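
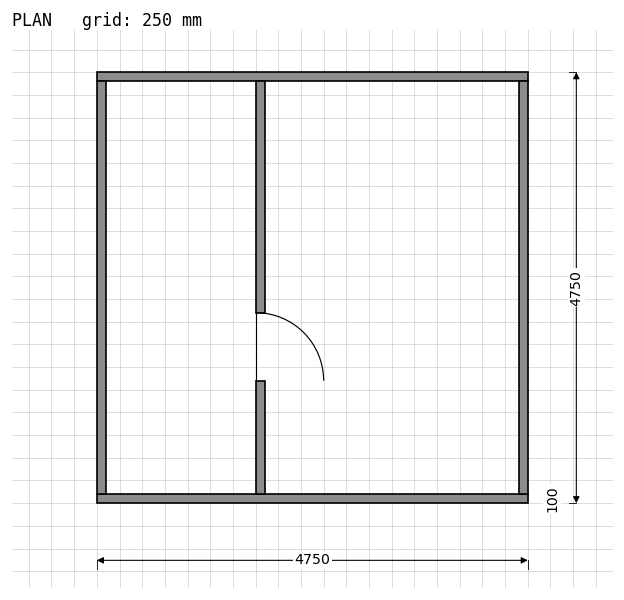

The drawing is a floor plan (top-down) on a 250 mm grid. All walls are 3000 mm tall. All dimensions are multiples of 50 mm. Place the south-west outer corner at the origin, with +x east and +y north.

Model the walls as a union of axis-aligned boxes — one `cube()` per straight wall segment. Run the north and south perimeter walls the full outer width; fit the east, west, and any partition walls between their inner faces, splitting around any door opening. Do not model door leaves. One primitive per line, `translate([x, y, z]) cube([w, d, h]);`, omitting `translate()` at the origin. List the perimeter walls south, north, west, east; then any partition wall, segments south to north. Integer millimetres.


cube([4750, 100, 3000]);
translate([0, 4650, 0]) cube([4750, 100, 3000]);
translate([0, 100, 0]) cube([100, 4550, 3000]);
translate([4650, 100, 0]) cube([100, 4550, 3000]);
translate([1750, 100, 0]) cube([100, 1250, 3000]);
translate([1750, 2100, 0]) cube([100, 2550, 3000]);


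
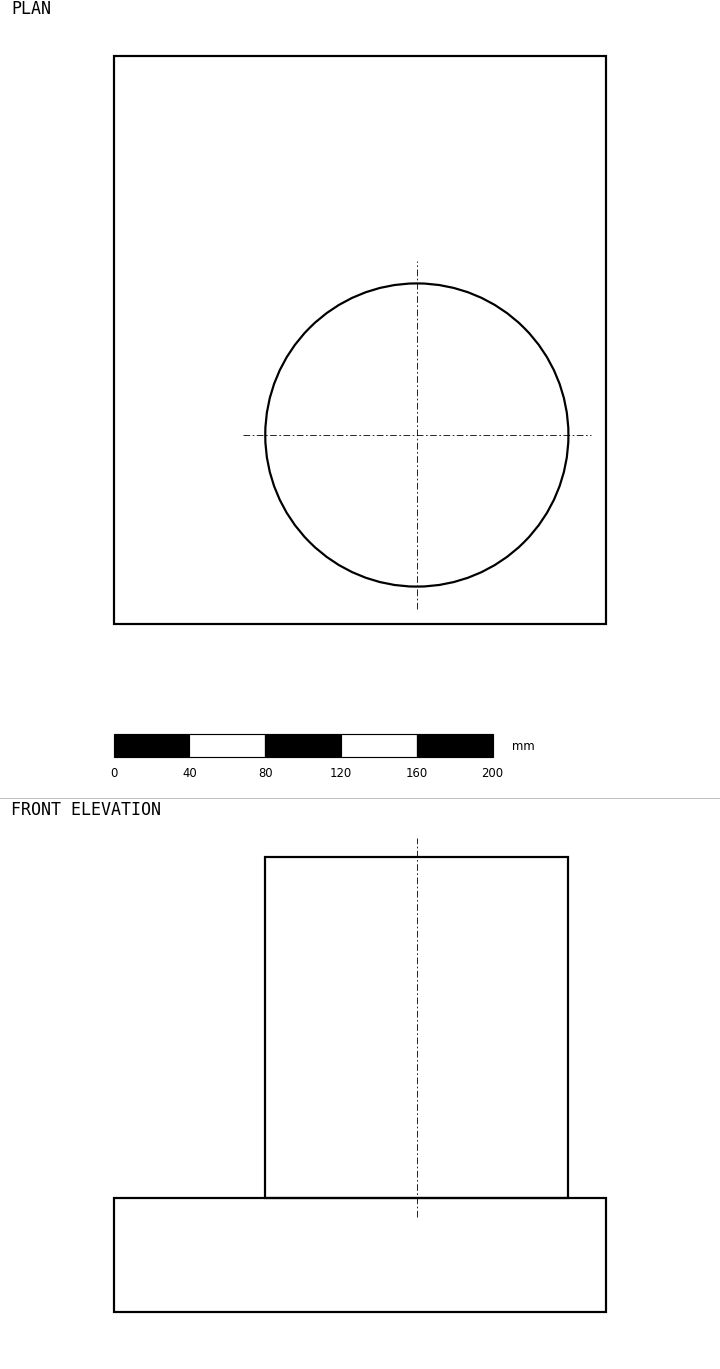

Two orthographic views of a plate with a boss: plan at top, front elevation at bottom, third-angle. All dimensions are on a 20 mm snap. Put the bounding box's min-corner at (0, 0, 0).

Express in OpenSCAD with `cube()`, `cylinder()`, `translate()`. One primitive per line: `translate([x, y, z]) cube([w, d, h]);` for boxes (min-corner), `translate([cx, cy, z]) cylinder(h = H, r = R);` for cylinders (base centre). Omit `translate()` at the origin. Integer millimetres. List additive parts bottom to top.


cube([260, 300, 60]);
translate([160, 100, 60]) cylinder(h = 180, r = 80);


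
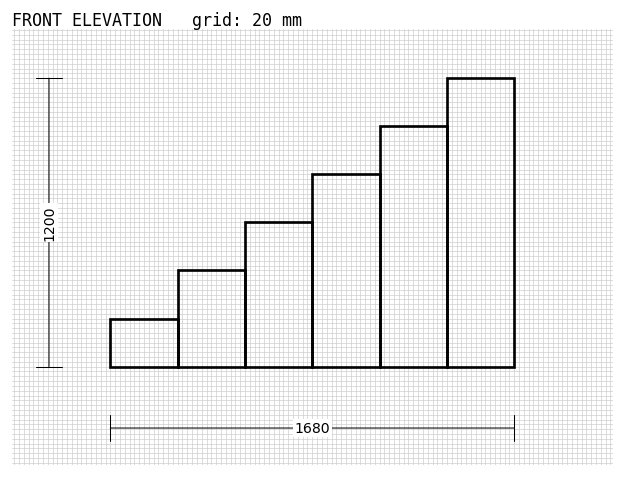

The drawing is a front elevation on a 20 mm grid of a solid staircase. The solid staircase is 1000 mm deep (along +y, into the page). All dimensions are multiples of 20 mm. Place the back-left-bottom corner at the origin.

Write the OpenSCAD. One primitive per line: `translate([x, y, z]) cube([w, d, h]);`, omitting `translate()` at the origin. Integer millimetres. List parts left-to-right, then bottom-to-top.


cube([280, 1000, 200]);
translate([280, 0, 0]) cube([280, 1000, 400]);
translate([560, 0, 0]) cube([280, 1000, 600]);
translate([840, 0, 0]) cube([280, 1000, 800]);
translate([1120, 0, 0]) cube([280, 1000, 1000]);
translate([1400, 0, 0]) cube([280, 1000, 1200]);


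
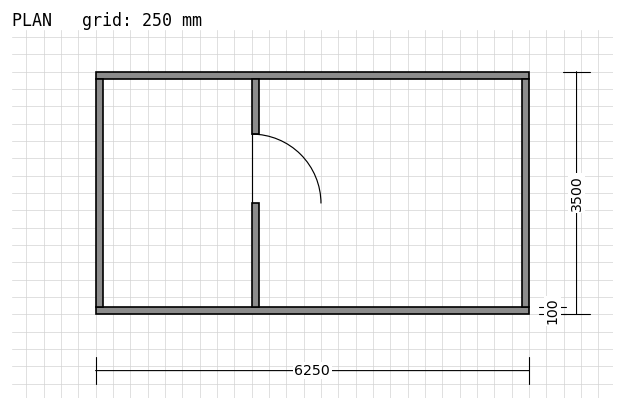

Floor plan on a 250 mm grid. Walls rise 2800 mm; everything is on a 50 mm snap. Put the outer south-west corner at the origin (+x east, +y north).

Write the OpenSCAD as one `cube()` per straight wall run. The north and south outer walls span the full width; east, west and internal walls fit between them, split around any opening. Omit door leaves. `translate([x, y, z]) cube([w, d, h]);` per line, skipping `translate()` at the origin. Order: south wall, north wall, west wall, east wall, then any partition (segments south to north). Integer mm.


cube([6250, 100, 2800]);
translate([0, 3400, 0]) cube([6250, 100, 2800]);
translate([0, 100, 0]) cube([100, 3300, 2800]);
translate([6150, 100, 0]) cube([100, 3300, 2800]);
translate([2250, 100, 0]) cube([100, 1500, 2800]);
translate([2250, 2600, 0]) cube([100, 800, 2800]);


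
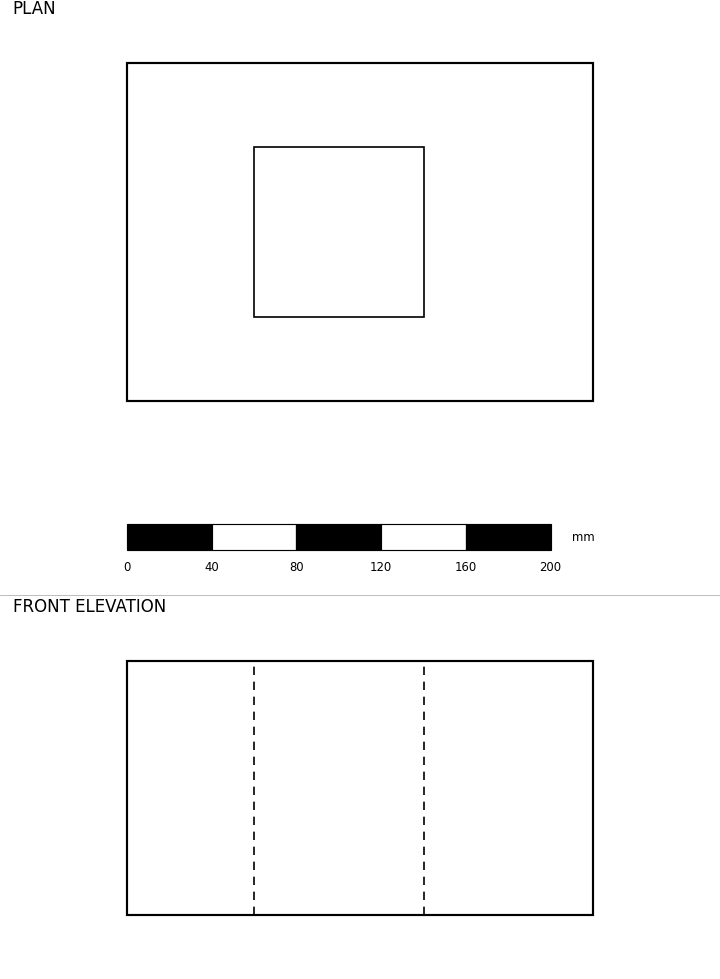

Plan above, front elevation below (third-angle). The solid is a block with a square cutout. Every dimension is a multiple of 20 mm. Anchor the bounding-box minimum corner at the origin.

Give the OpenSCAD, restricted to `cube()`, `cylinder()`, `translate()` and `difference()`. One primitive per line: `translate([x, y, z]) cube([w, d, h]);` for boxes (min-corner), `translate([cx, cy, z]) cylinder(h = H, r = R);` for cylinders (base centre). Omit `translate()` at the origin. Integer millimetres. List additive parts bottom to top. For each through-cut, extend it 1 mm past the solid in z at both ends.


difference() {
  cube([220, 160, 120]);
  translate([60, 40, -1]) cube([80, 80, 122]);
}


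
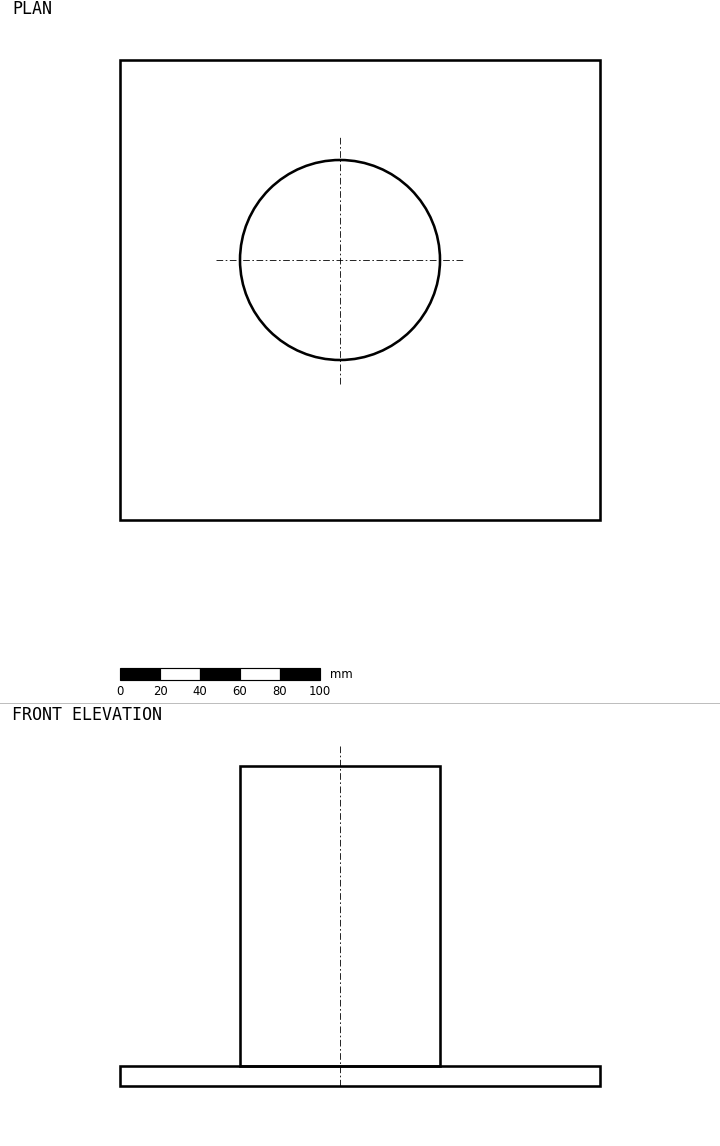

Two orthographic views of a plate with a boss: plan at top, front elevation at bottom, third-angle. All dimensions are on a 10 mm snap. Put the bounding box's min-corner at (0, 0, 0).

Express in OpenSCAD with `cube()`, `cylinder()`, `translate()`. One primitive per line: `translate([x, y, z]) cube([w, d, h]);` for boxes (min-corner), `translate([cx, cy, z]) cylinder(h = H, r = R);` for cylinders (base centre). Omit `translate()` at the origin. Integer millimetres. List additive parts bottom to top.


cube([240, 230, 10]);
translate([110, 130, 10]) cylinder(h = 150, r = 50);


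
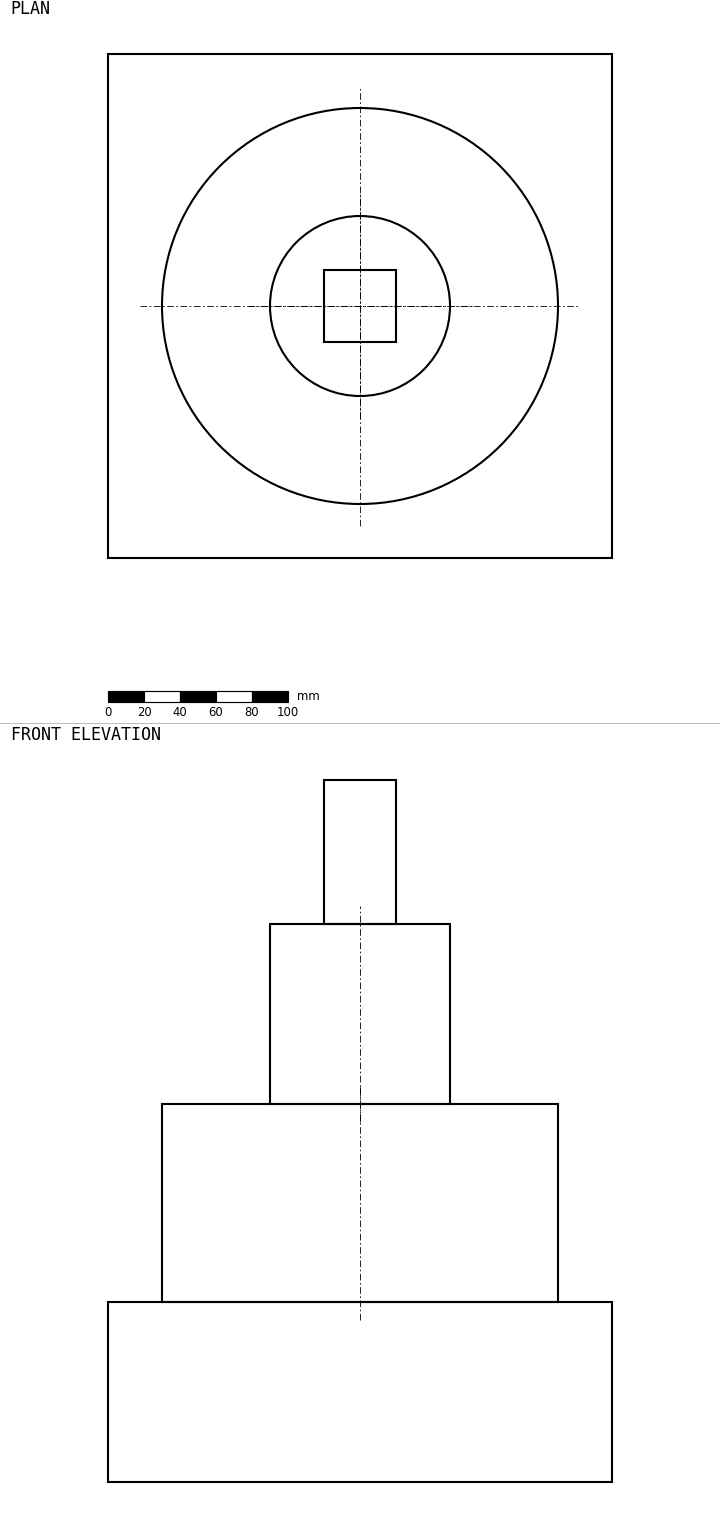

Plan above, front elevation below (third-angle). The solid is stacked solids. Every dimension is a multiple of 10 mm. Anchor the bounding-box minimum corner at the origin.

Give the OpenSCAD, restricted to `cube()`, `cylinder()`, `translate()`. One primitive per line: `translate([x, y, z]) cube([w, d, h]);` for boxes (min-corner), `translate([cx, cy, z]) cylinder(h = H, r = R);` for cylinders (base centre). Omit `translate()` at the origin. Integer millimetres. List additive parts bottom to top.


cube([280, 280, 100]);
translate([140, 140, 100]) cylinder(h = 110, r = 110);
translate([140, 140, 210]) cylinder(h = 100, r = 50);
translate([120, 120, 310]) cube([40, 40, 80]);


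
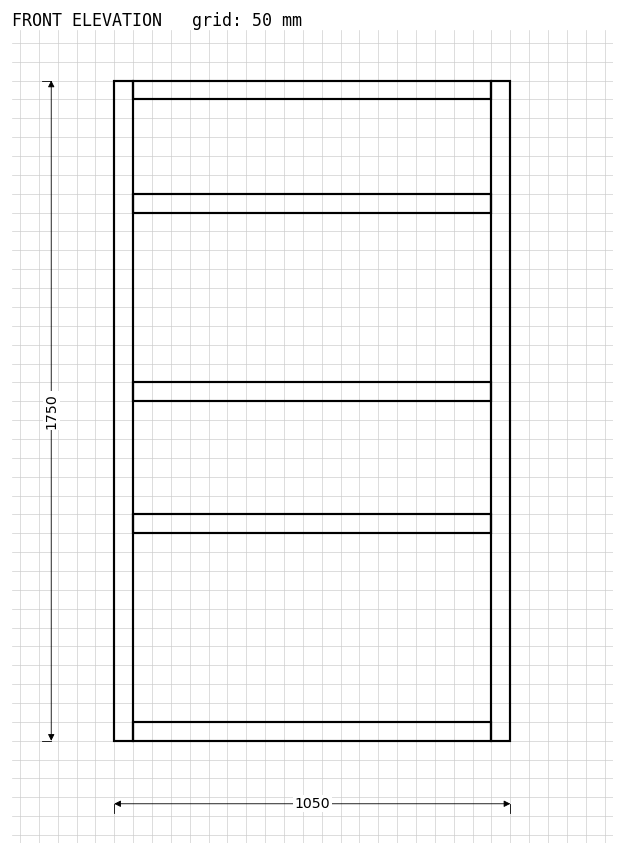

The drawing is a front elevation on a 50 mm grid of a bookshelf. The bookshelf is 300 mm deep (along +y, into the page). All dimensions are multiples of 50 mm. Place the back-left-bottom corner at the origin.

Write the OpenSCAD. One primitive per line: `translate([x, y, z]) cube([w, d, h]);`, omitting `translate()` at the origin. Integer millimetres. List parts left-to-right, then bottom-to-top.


cube([50, 300, 1750]);
translate([50, 0, 0]) cube([950, 300, 50]);
translate([50, 0, 550]) cube([950, 300, 50]);
translate([50, 0, 900]) cube([950, 300, 50]);
translate([50, 0, 1400]) cube([950, 300, 50]);
translate([50, 0, 1700]) cube([950, 300, 50]);
translate([1000, 0, 0]) cube([50, 300, 1750]);


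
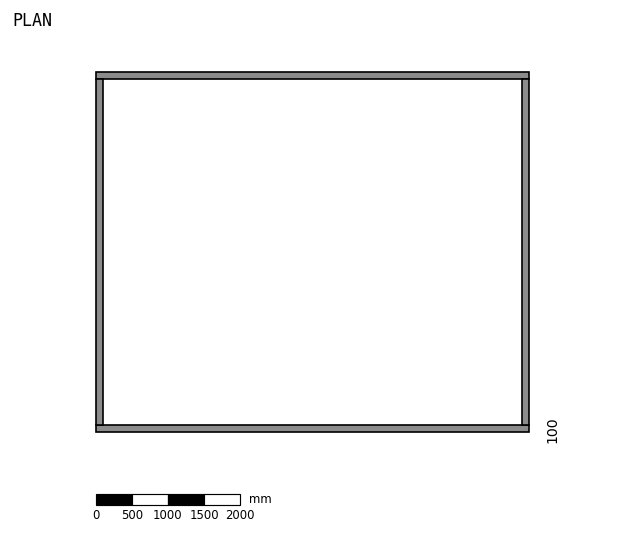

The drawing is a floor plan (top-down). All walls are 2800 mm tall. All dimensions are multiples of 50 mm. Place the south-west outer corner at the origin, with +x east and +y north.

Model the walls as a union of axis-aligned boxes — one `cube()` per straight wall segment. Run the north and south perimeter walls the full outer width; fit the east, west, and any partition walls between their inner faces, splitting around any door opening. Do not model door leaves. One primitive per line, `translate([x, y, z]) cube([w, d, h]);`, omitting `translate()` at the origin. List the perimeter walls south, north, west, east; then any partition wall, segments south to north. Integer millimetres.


cube([6000, 100, 2800]);
translate([0, 4900, 0]) cube([6000, 100, 2800]);
translate([0, 100, 0]) cube([100, 4800, 2800]);
translate([5900, 100, 0]) cube([100, 4800, 2800]);


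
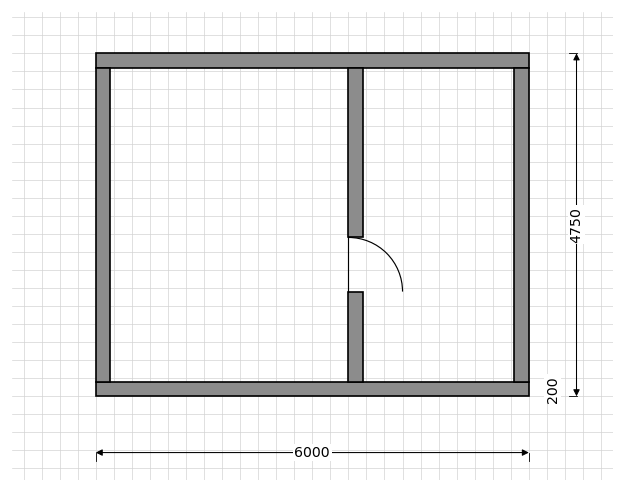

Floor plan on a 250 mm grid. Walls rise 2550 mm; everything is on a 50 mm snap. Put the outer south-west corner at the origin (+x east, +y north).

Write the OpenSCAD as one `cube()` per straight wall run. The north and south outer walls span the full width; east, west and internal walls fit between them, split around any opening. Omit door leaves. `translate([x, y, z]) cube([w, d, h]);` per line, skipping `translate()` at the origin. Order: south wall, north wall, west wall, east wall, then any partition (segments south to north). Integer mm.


cube([6000, 200, 2550]);
translate([0, 4550, 0]) cube([6000, 200, 2550]);
translate([0, 200, 0]) cube([200, 4350, 2550]);
translate([5800, 200, 0]) cube([200, 4350, 2550]);
translate([3500, 200, 0]) cube([200, 1250, 2550]);
translate([3500, 2200, 0]) cube([200, 2350, 2550]);


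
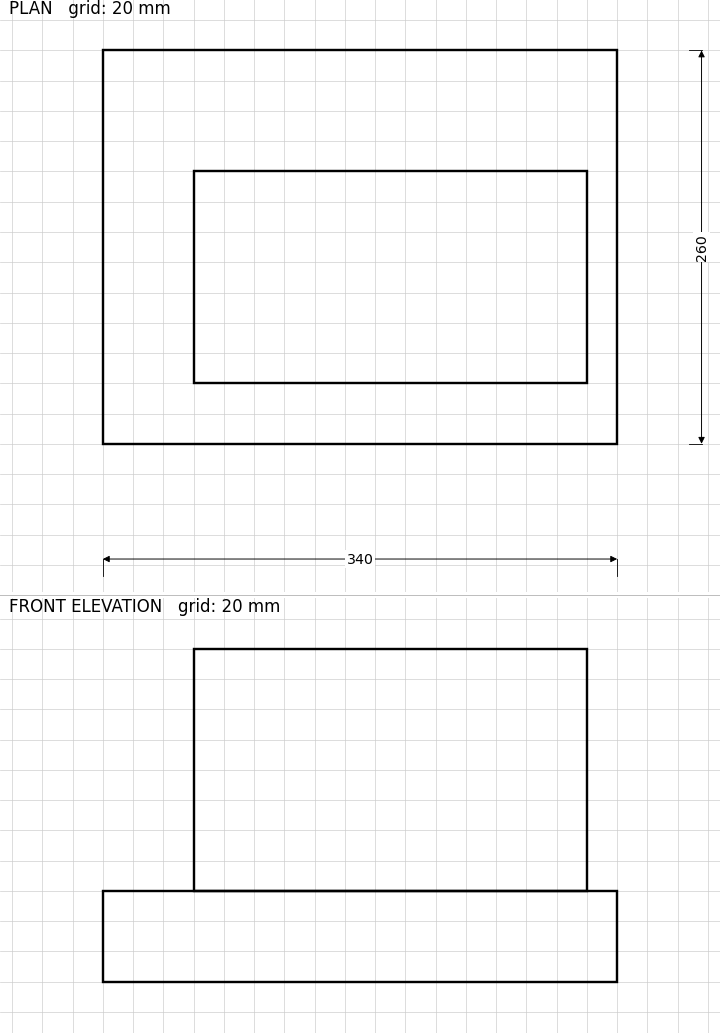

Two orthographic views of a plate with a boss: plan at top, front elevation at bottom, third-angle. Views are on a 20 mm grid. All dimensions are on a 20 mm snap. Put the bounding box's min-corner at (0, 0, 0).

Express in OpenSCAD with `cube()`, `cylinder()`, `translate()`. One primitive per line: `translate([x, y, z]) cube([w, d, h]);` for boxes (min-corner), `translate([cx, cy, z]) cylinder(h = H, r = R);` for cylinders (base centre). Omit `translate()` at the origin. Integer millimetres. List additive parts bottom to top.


cube([340, 260, 60]);
translate([60, 40, 60]) cube([260, 140, 160]);


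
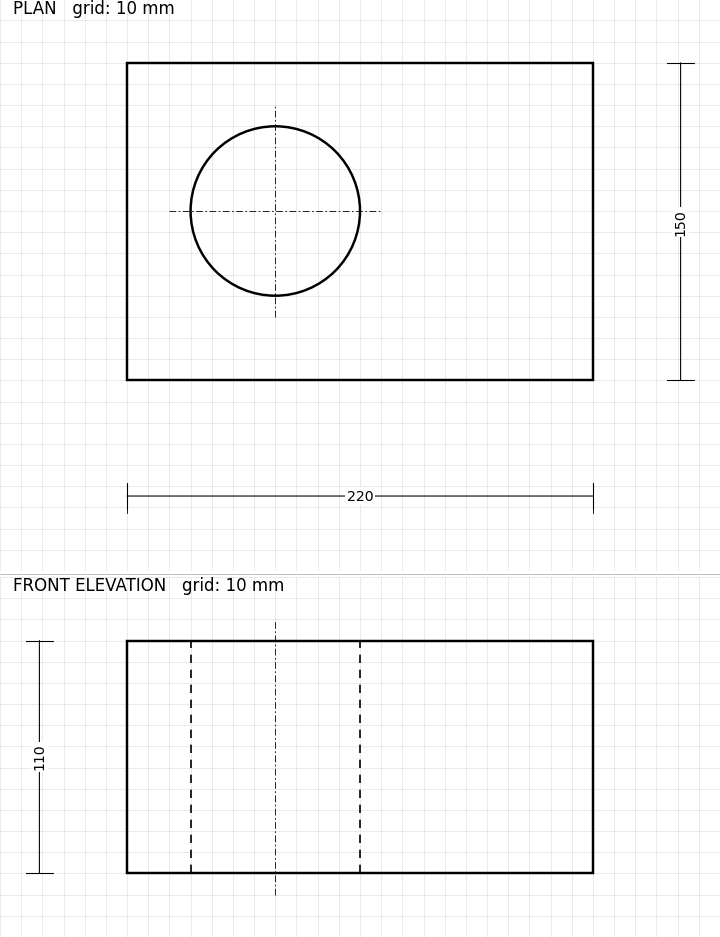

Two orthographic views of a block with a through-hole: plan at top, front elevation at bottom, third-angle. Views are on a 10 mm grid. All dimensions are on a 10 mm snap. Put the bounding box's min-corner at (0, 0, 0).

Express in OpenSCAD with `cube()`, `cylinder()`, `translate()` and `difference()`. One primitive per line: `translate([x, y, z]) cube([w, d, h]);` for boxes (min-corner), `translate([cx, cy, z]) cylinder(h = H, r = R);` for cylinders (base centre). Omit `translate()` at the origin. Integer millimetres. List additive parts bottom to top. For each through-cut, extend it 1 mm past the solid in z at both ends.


difference() {
  cube([220, 150, 110]);
  translate([70, 80, -1]) cylinder(h = 112, r = 40);
}


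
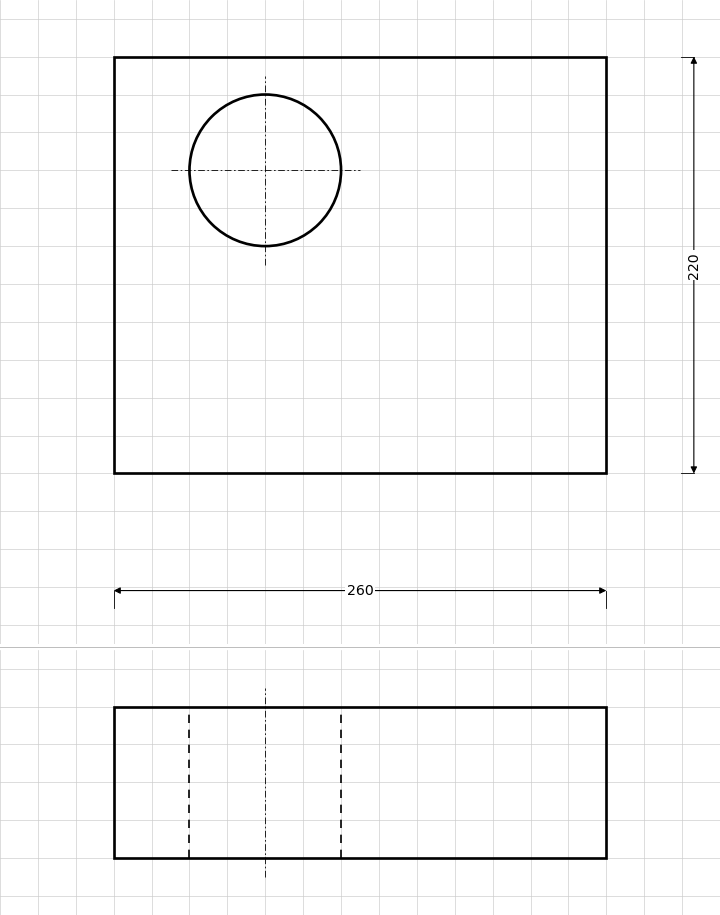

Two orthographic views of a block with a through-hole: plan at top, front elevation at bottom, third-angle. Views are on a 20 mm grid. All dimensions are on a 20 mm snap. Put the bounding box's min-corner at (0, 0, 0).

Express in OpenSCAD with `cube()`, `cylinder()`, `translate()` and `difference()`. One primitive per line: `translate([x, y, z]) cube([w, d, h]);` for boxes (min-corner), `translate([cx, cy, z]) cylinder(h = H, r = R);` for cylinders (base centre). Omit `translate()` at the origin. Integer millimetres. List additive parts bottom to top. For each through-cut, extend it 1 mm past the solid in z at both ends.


difference() {
  cube([260, 220, 80]);
  translate([80, 160, -1]) cylinder(h = 82, r = 40);
}


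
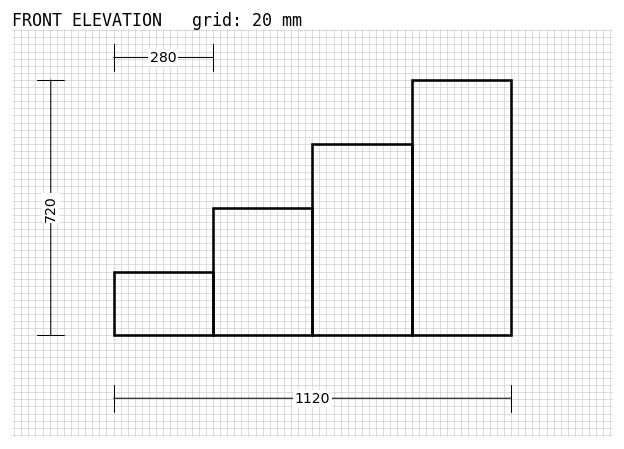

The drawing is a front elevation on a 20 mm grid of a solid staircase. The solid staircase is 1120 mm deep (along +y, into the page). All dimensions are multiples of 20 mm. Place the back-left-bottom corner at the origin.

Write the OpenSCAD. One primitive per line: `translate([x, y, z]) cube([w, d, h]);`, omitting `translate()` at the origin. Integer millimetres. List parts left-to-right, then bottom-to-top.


cube([280, 1120, 180]);
translate([280, 0, 0]) cube([280, 1120, 360]);
translate([560, 0, 0]) cube([280, 1120, 540]);
translate([840, 0, 0]) cube([280, 1120, 720]);


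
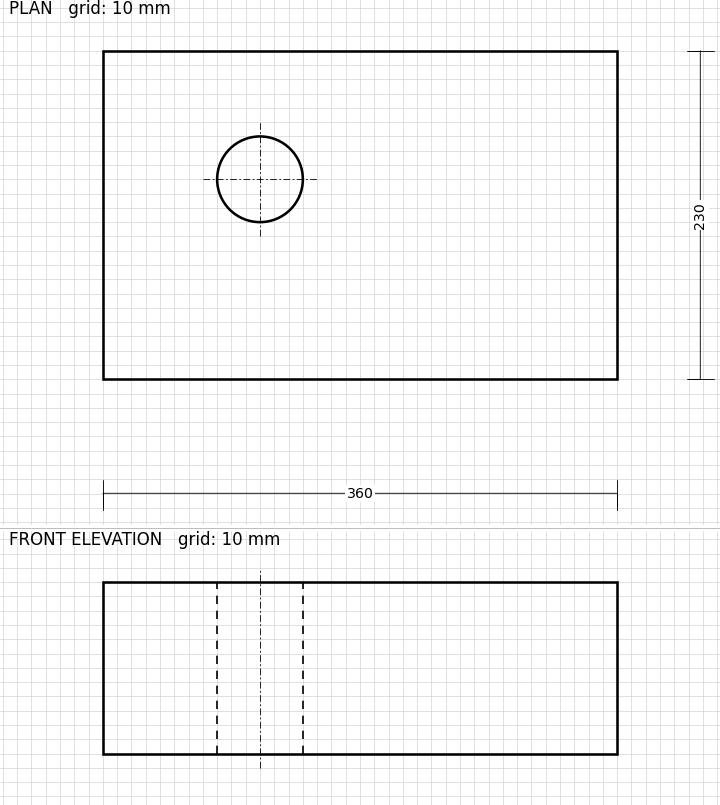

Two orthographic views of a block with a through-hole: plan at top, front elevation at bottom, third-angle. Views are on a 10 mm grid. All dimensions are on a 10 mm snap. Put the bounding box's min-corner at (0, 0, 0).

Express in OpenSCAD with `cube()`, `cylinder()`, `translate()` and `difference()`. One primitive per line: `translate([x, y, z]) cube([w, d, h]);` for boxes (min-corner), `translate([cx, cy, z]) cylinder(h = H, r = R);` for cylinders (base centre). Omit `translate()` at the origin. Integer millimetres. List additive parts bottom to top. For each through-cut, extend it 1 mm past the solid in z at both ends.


difference() {
  cube([360, 230, 120]);
  translate([110, 140, -1]) cylinder(h = 122, r = 30);
}


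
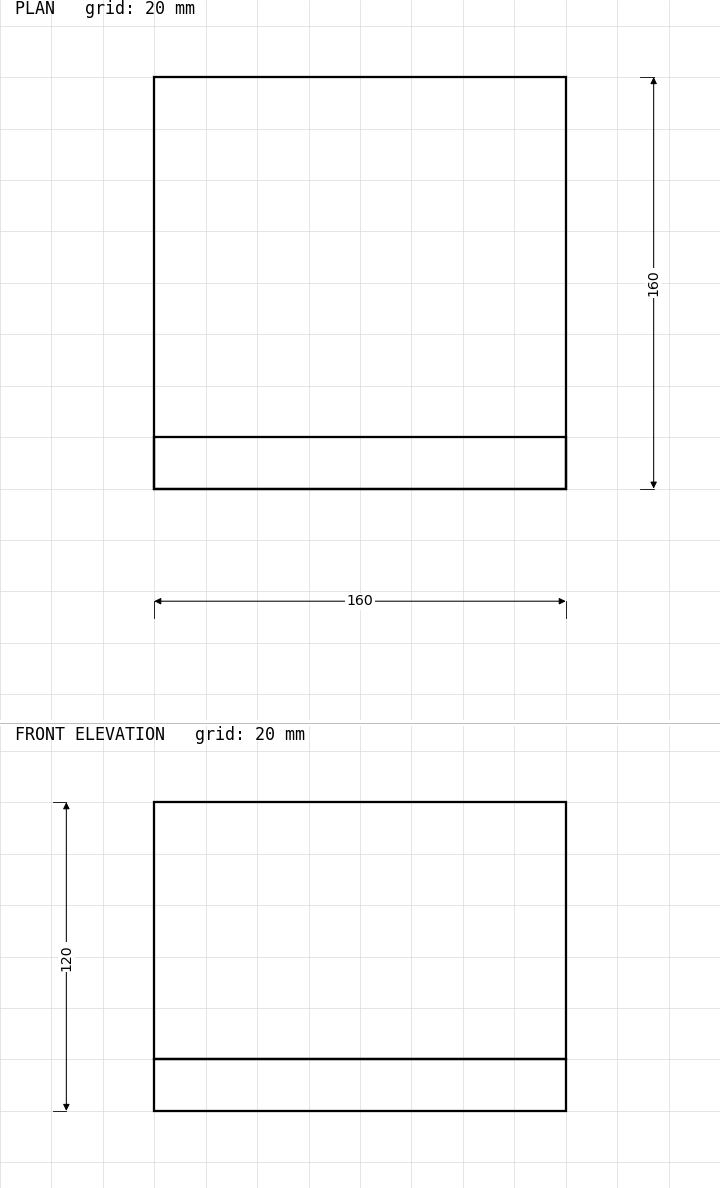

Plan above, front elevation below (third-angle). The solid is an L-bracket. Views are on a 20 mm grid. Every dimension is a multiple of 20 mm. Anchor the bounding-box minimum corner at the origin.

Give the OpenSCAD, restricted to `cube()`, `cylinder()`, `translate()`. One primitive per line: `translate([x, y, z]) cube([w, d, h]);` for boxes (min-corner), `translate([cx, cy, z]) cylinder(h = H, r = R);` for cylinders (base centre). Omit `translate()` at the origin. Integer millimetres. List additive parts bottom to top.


cube([160, 160, 20]);
translate([0, 0, 20]) cube([160, 20, 100]);


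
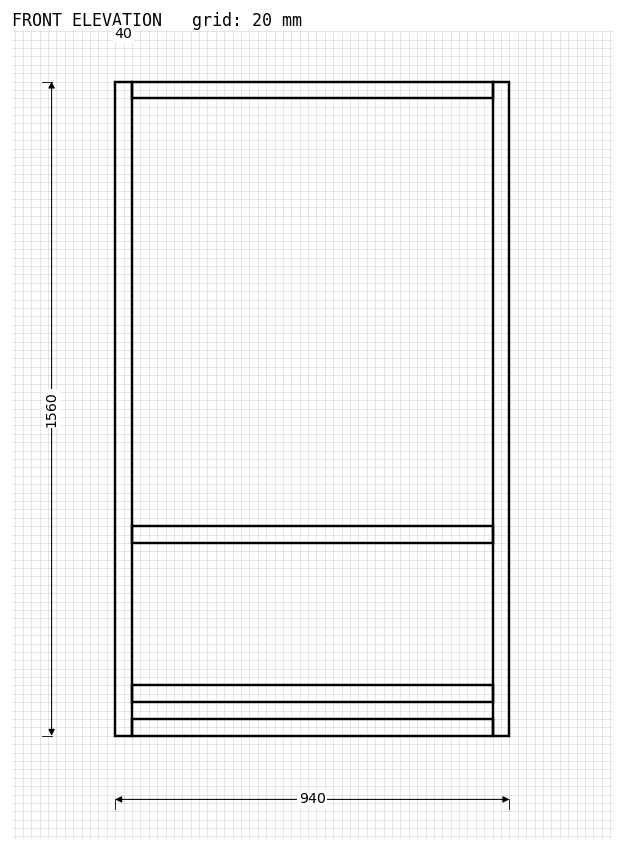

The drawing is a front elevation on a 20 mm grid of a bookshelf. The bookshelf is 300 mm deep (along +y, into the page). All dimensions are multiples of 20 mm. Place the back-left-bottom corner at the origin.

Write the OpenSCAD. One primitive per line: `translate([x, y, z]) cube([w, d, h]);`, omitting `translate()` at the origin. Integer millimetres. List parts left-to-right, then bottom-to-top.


cube([40, 300, 1560]);
translate([40, 0, 0]) cube([860, 300, 40]);
translate([40, 0, 80]) cube([860, 300, 40]);
translate([40, 0, 460]) cube([860, 300, 40]);
translate([40, 0, 1520]) cube([860, 300, 40]);
translate([900, 0, 0]) cube([40, 300, 1560]);


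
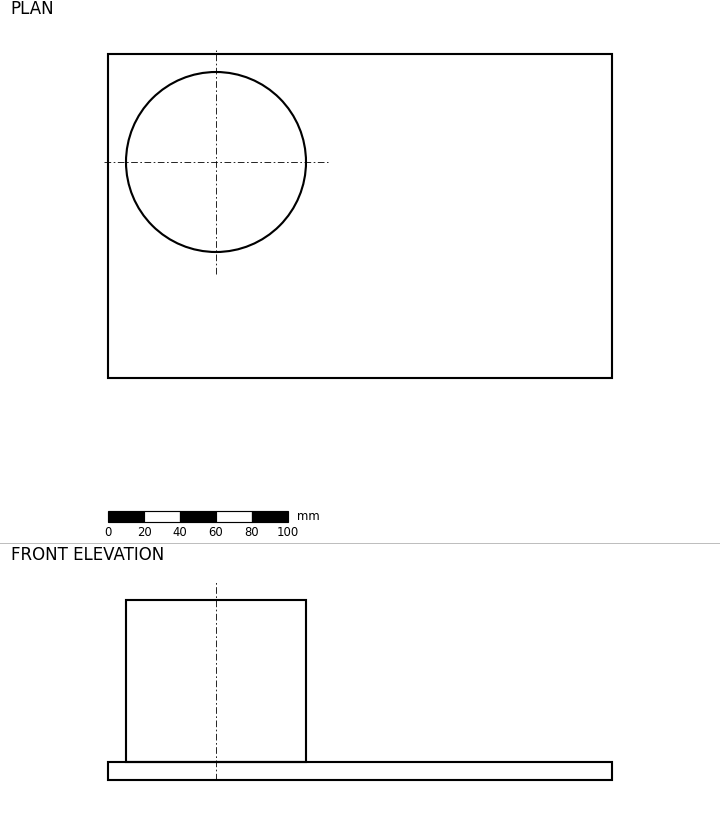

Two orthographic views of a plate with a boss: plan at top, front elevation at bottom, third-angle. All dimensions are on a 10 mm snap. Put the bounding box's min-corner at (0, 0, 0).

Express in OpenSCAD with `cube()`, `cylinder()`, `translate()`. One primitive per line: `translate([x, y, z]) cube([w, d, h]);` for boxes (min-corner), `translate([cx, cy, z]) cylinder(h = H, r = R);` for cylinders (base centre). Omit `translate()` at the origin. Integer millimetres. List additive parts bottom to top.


cube([280, 180, 10]);
translate([60, 120, 10]) cylinder(h = 90, r = 50);


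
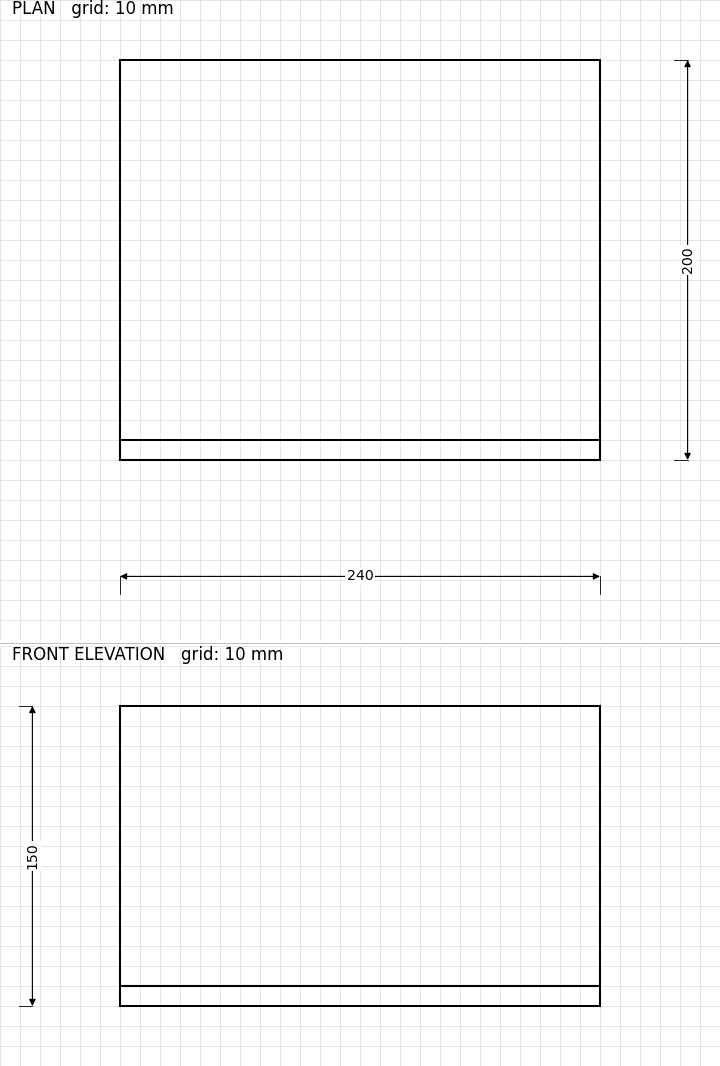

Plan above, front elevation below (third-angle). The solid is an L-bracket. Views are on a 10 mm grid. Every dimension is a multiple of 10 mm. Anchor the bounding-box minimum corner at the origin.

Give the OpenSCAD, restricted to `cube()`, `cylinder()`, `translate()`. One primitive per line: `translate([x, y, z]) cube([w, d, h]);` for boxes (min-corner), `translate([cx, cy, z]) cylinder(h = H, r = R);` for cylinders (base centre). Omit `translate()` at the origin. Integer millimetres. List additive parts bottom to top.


cube([240, 200, 10]);
translate([0, 0, 10]) cube([240, 10, 140]);


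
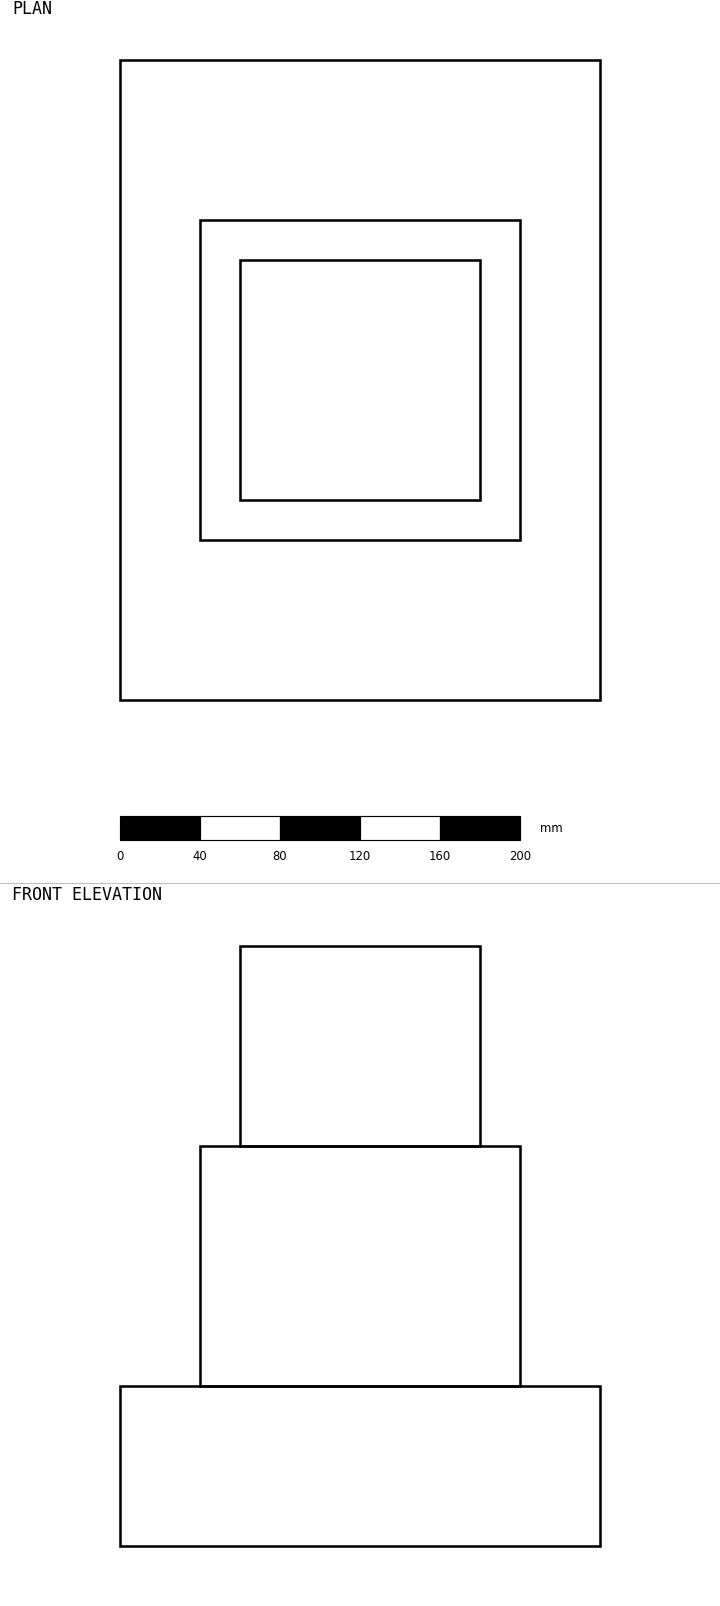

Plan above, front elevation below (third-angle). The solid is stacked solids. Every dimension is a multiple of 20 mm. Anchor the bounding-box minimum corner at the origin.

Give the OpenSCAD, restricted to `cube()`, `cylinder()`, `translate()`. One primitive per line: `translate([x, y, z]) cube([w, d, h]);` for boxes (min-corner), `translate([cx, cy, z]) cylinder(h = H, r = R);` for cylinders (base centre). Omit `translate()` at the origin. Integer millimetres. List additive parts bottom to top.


cube([240, 320, 80]);
translate([40, 80, 80]) cube([160, 160, 120]);
translate([60, 100, 200]) cube([120, 120, 100]);


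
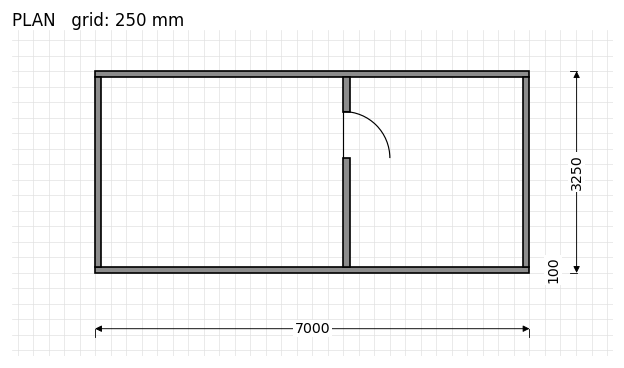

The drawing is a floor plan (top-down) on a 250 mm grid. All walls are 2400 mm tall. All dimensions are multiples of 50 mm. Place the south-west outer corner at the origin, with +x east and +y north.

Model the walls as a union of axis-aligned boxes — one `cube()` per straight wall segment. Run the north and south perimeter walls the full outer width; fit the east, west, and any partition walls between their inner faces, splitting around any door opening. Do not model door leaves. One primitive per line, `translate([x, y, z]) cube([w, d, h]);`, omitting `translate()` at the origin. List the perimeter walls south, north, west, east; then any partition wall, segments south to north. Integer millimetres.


cube([7000, 100, 2400]);
translate([0, 3150, 0]) cube([7000, 100, 2400]);
translate([0, 100, 0]) cube([100, 3050, 2400]);
translate([6900, 100, 0]) cube([100, 3050, 2400]);
translate([4000, 100, 0]) cube([100, 1750, 2400]);
translate([4000, 2600, 0]) cube([100, 550, 2400]);


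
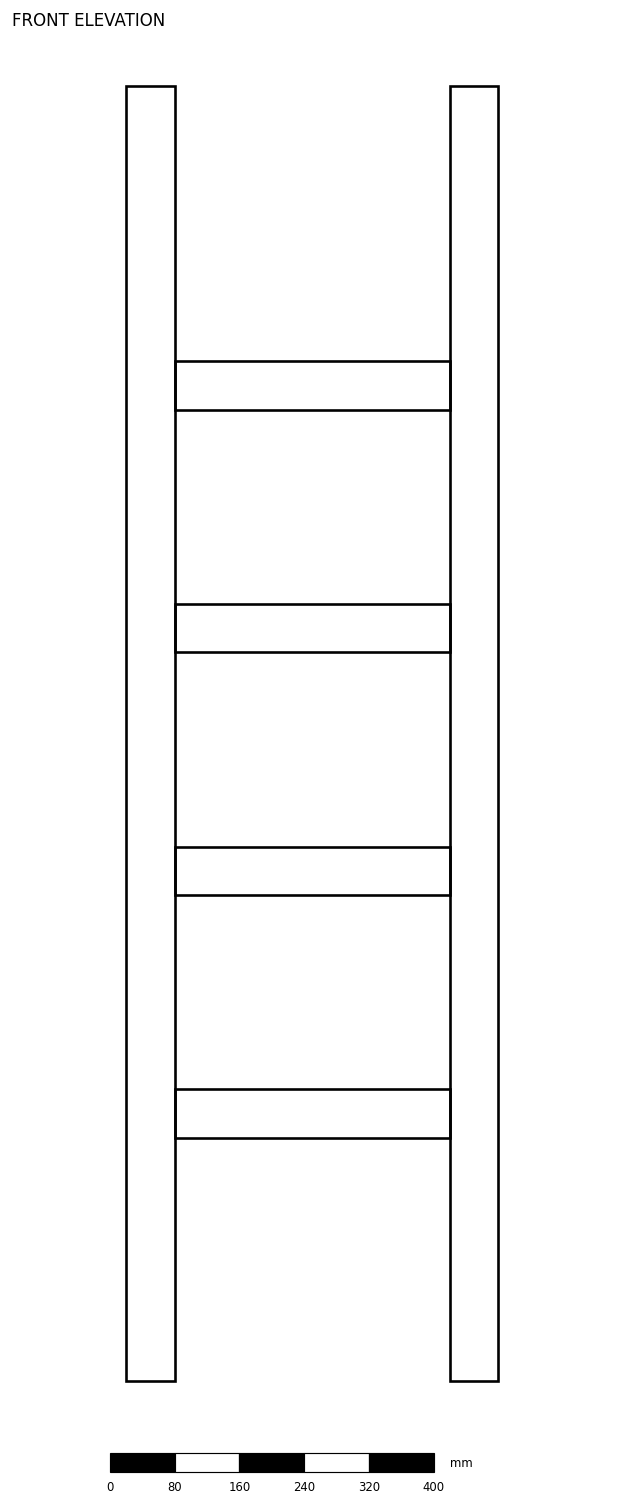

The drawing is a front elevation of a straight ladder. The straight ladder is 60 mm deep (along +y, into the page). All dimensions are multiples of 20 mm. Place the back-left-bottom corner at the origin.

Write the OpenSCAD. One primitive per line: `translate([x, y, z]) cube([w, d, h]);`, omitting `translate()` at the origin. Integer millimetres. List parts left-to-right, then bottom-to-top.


cube([60, 60, 1600]);
translate([60, 0, 300]) cube([340, 60, 60]);
translate([60, 0, 600]) cube([340, 60, 60]);
translate([60, 0, 900]) cube([340, 60, 60]);
translate([60, 0, 1200]) cube([340, 60, 60]);
translate([400, 0, 0]) cube([60, 60, 1600]);


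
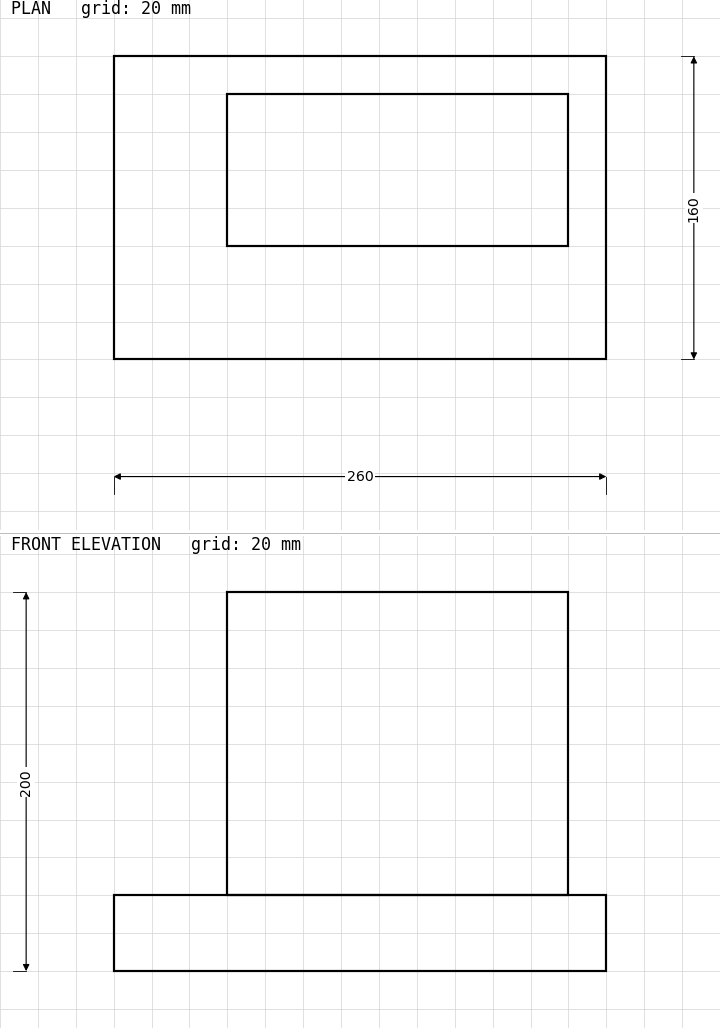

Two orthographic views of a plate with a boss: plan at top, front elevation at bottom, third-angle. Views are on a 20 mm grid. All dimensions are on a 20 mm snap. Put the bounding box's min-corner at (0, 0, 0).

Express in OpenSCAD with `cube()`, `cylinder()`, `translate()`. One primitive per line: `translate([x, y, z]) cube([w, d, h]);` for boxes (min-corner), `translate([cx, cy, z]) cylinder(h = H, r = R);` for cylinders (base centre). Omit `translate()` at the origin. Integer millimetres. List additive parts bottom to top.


cube([260, 160, 40]);
translate([60, 60, 40]) cube([180, 80, 160]);


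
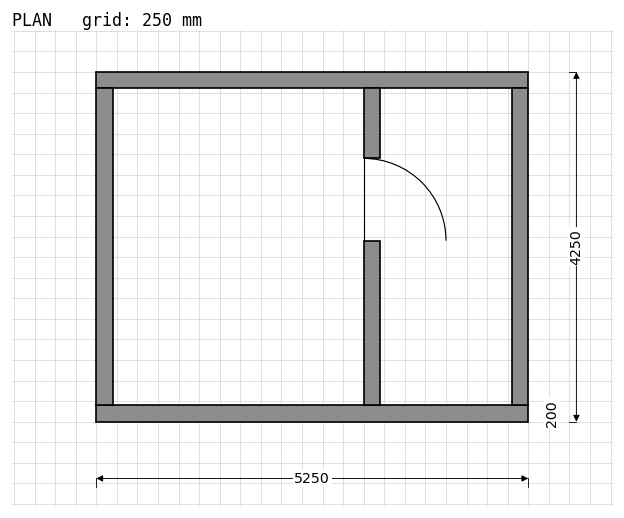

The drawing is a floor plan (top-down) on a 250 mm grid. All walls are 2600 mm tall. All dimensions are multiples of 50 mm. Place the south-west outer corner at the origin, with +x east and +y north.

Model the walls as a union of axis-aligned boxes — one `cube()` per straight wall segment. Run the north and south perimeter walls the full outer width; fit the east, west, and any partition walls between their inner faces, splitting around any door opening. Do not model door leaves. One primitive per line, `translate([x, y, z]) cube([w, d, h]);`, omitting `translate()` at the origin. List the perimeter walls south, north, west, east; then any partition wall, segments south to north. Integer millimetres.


cube([5250, 200, 2600]);
translate([0, 4050, 0]) cube([5250, 200, 2600]);
translate([0, 200, 0]) cube([200, 3850, 2600]);
translate([5050, 200, 0]) cube([200, 3850, 2600]);
translate([3250, 200, 0]) cube([200, 2000, 2600]);
translate([3250, 3200, 0]) cube([200, 850, 2600]);


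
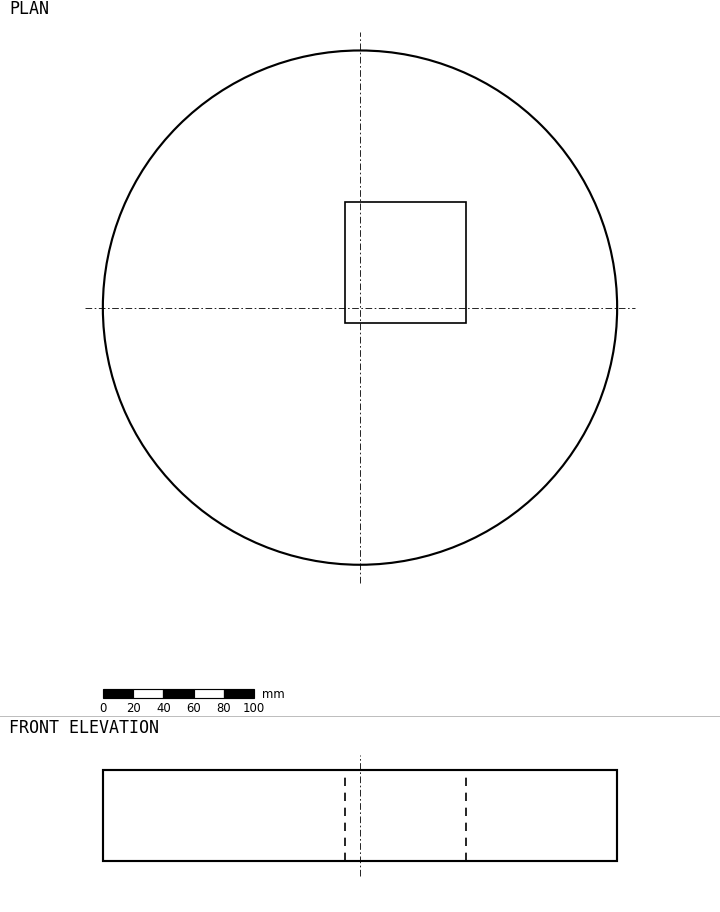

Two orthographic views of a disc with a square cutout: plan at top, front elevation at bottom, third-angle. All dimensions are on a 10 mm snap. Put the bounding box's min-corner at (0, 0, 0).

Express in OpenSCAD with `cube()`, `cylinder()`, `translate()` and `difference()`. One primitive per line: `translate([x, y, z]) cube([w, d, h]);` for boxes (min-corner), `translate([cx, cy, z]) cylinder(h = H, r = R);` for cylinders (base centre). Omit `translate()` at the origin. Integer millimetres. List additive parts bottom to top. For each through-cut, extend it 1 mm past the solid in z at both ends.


difference() {
  translate([170, 170, 0]) cylinder(h = 60, r = 170);
  translate([160, 160, -1]) cube([80, 80, 62]);
}


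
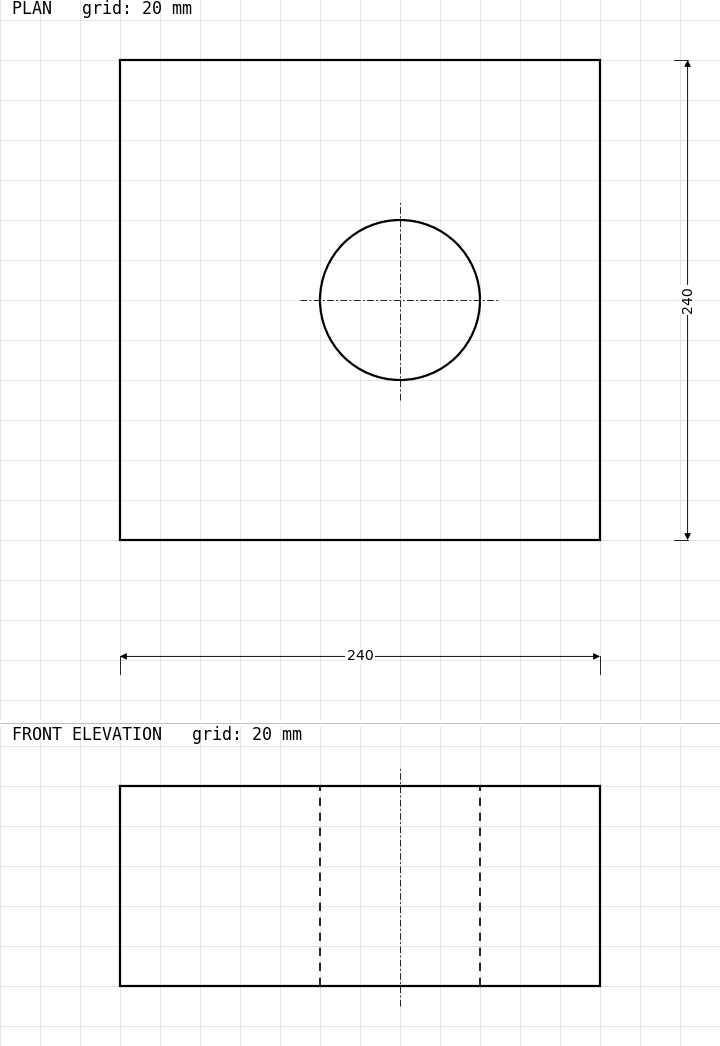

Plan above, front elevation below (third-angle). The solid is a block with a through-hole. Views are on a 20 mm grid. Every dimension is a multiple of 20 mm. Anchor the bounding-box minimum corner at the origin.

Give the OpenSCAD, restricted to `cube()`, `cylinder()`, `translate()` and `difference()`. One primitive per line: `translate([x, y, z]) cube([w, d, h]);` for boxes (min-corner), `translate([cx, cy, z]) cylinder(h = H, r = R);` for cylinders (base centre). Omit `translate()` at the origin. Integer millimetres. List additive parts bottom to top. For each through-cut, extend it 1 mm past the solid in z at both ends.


difference() {
  cube([240, 240, 100]);
  translate([140, 120, -1]) cylinder(h = 102, r = 40);
}


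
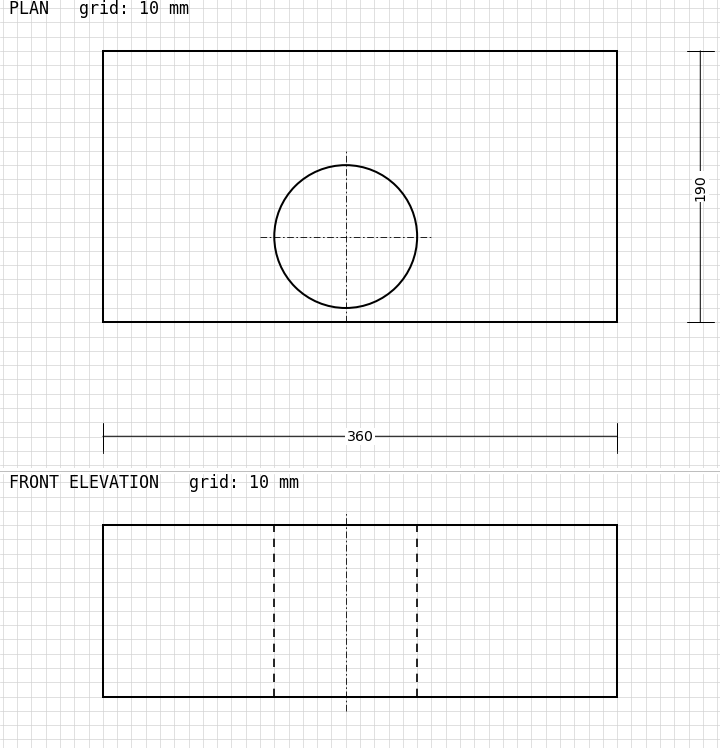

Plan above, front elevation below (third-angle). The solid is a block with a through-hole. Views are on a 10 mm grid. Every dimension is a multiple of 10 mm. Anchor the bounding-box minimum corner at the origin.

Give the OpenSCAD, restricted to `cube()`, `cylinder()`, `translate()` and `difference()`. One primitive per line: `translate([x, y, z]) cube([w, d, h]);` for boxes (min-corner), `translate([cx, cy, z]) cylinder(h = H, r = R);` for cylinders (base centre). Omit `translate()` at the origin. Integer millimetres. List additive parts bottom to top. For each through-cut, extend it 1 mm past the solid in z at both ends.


difference() {
  cube([360, 190, 120]);
  translate([170, 60, -1]) cylinder(h = 122, r = 50);
}


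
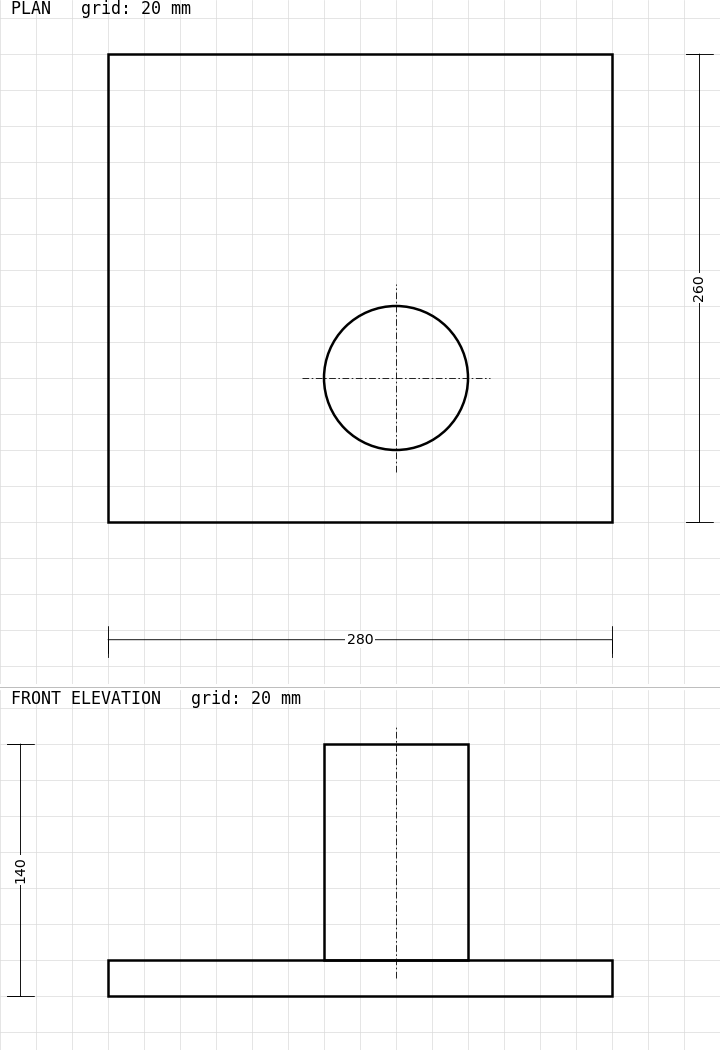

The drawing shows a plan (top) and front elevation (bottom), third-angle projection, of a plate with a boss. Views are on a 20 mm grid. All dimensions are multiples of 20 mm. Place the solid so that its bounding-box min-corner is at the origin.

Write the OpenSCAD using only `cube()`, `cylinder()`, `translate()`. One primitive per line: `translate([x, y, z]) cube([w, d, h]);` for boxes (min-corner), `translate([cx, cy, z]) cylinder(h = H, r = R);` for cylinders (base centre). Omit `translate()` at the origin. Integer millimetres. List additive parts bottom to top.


cube([280, 260, 20]);
translate([160, 80, 20]) cylinder(h = 120, r = 40);


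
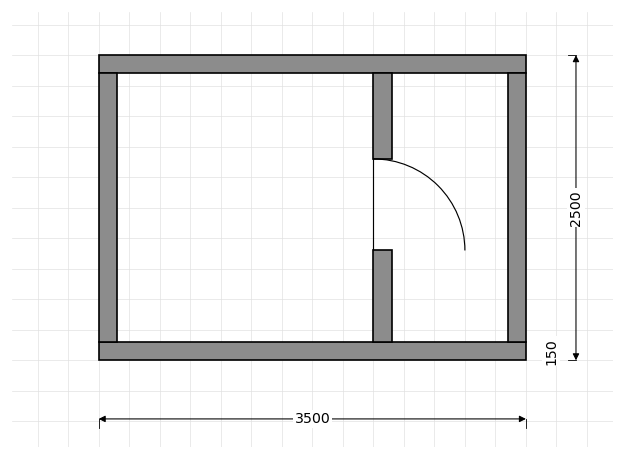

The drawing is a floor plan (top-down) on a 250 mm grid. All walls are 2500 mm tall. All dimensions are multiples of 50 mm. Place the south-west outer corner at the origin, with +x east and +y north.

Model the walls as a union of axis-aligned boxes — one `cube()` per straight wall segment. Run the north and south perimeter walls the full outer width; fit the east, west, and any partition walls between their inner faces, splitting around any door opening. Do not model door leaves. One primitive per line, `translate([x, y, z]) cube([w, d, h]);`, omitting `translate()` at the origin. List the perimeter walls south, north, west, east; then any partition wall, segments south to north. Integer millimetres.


cube([3500, 150, 2500]);
translate([0, 2350, 0]) cube([3500, 150, 2500]);
translate([0, 150, 0]) cube([150, 2200, 2500]);
translate([3350, 150, 0]) cube([150, 2200, 2500]);
translate([2250, 150, 0]) cube([150, 750, 2500]);
translate([2250, 1650, 0]) cube([150, 700, 2500]);


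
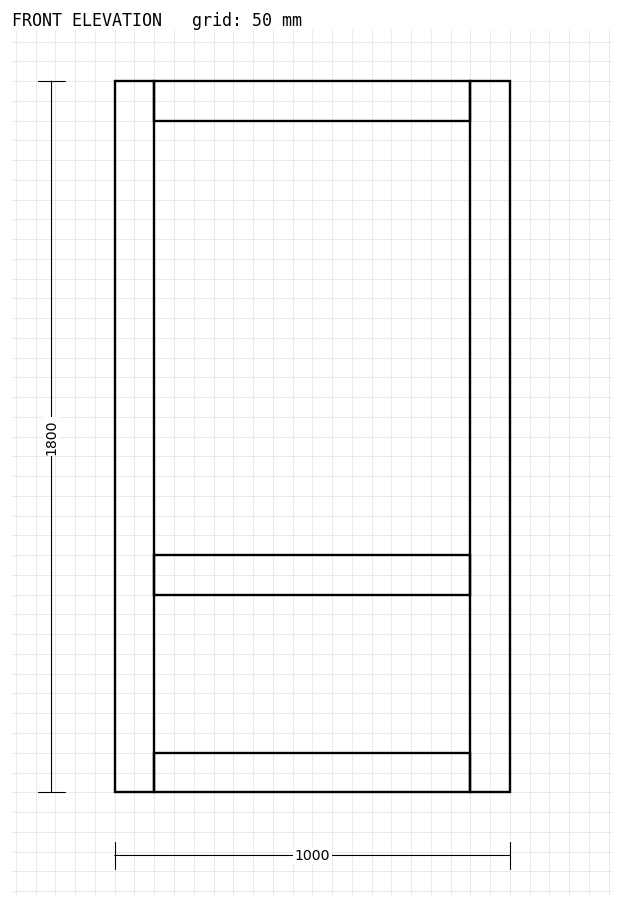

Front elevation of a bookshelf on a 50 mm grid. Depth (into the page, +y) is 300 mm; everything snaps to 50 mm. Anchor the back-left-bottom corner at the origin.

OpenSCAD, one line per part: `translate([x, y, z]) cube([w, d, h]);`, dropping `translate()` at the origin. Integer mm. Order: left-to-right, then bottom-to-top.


cube([100, 300, 1800]);
translate([100, 0, 0]) cube([800, 300, 100]);
translate([100, 0, 500]) cube([800, 300, 100]);
translate([100, 0, 1700]) cube([800, 300, 100]);
translate([900, 0, 0]) cube([100, 300, 1800]);


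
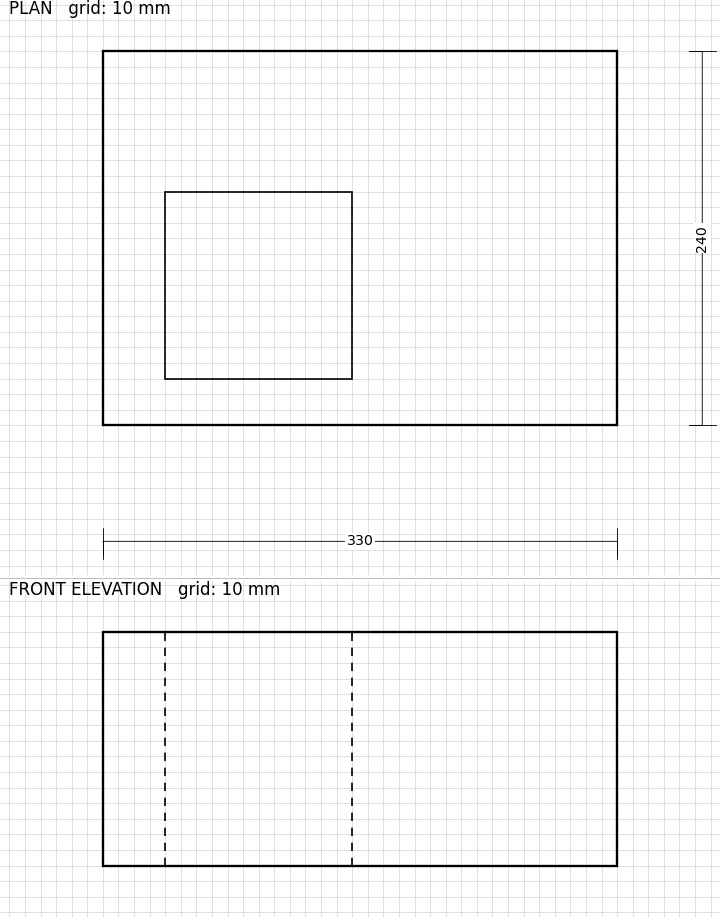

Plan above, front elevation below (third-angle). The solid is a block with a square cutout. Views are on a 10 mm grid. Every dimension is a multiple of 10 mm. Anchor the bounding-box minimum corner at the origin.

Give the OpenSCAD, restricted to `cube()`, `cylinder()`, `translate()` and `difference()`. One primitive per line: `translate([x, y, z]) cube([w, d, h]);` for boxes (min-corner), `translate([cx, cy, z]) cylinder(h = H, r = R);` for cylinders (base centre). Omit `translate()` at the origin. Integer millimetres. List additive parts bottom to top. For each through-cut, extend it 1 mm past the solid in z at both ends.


difference() {
  cube([330, 240, 150]);
  translate([40, 30, -1]) cube([120, 120, 152]);
}


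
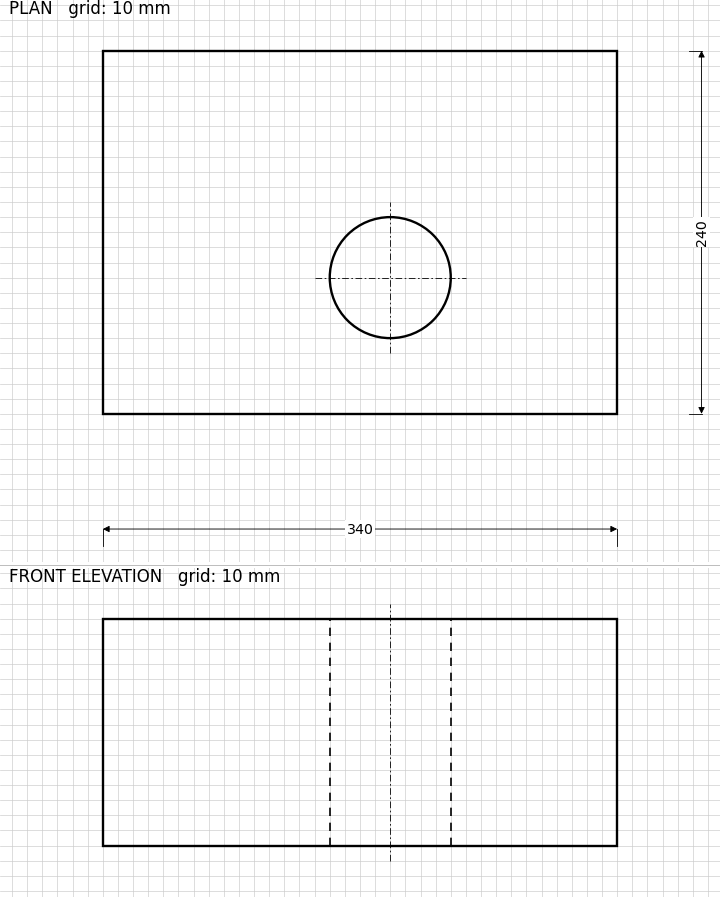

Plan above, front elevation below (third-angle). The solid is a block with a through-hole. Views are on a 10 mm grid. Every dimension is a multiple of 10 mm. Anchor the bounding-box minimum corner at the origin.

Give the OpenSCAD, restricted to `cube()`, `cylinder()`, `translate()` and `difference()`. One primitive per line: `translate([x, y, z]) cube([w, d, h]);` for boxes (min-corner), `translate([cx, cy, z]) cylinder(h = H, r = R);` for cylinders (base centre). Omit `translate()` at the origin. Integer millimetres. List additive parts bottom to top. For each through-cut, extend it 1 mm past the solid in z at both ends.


difference() {
  cube([340, 240, 150]);
  translate([190, 90, -1]) cylinder(h = 152, r = 40);
}


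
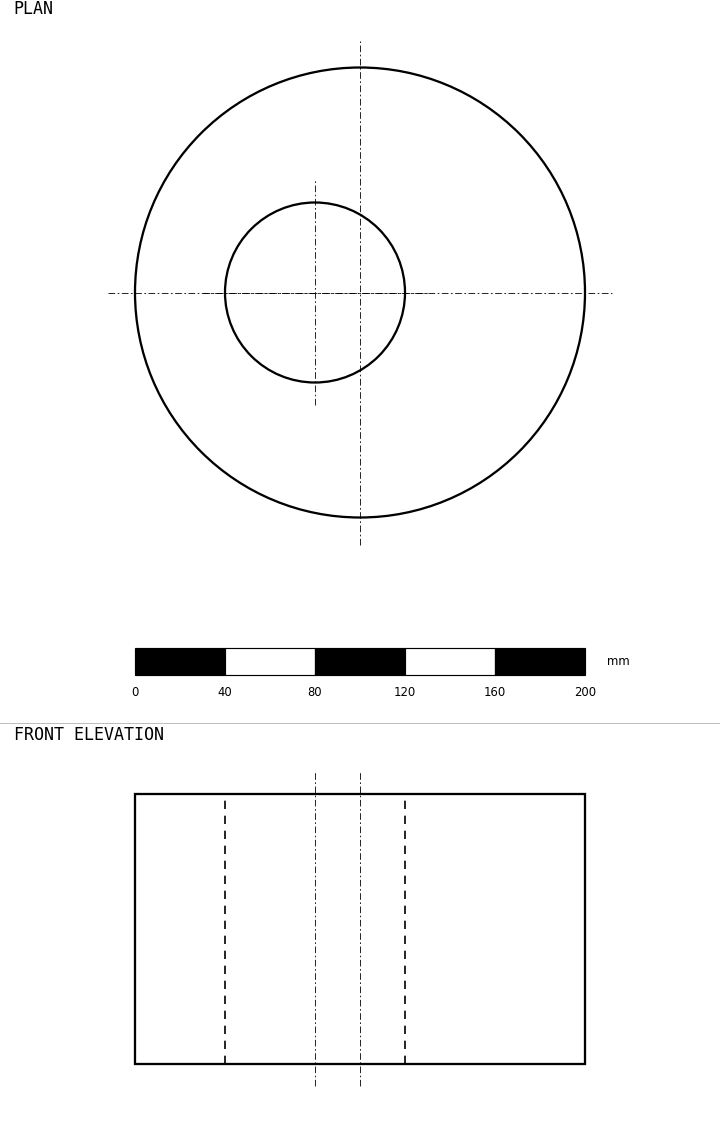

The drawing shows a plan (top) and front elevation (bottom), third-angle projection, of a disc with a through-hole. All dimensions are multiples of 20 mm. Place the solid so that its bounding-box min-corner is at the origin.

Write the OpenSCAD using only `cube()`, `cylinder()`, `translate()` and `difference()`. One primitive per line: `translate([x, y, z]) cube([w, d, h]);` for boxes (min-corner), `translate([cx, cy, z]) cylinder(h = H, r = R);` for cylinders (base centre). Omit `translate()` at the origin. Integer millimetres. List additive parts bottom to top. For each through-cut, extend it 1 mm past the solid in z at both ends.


difference() {
  translate([100, 100, 0]) cylinder(h = 120, r = 100);
  translate([80, 100, -1]) cylinder(h = 122, r = 40);
}


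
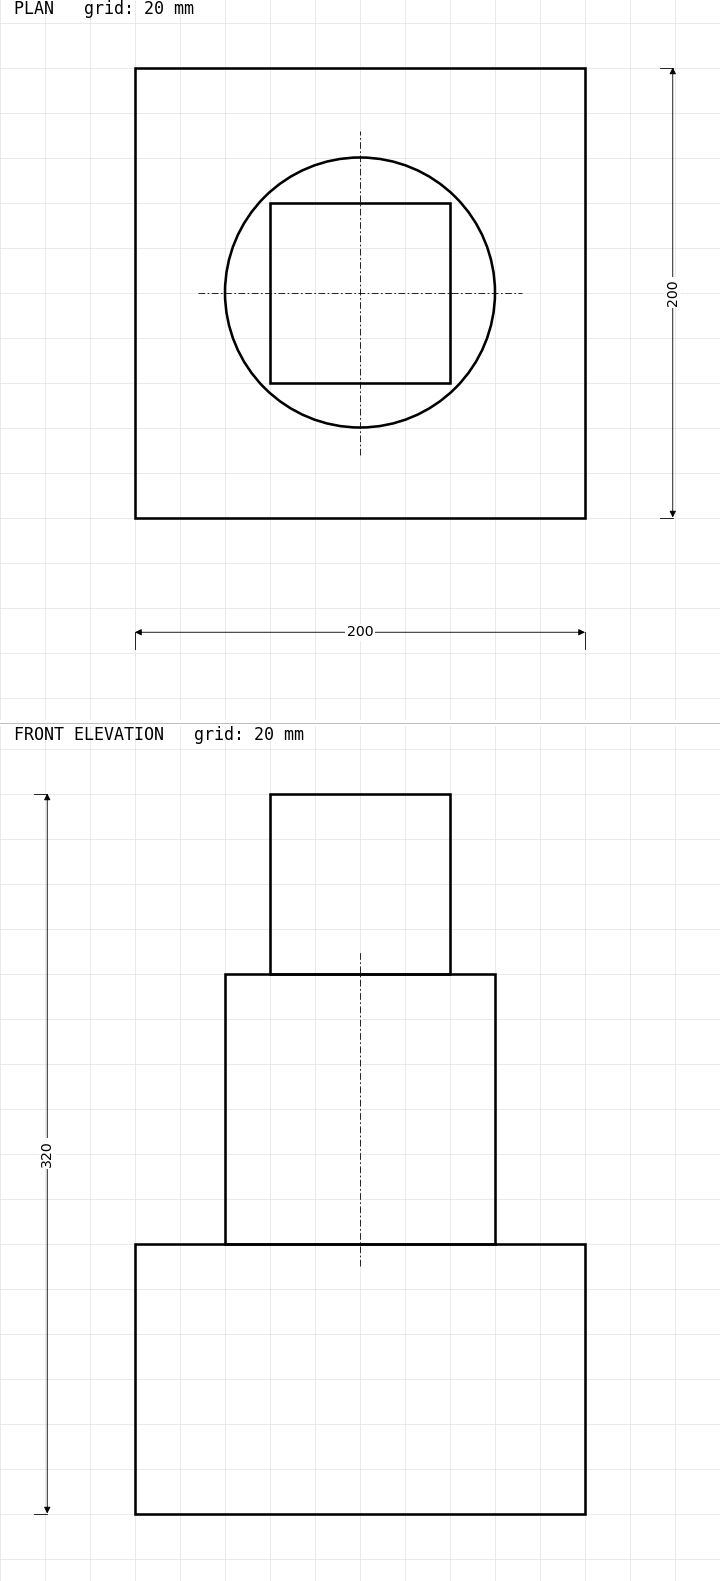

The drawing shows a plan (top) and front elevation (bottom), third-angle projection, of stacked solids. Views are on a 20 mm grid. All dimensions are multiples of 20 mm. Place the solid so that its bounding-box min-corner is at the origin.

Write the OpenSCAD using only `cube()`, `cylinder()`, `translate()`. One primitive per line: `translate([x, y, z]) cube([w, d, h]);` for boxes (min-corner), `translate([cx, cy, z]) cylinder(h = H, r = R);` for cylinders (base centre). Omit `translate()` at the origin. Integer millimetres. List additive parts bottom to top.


cube([200, 200, 120]);
translate([100, 100, 120]) cylinder(h = 120, r = 60);
translate([60, 60, 240]) cube([80, 80, 80]);


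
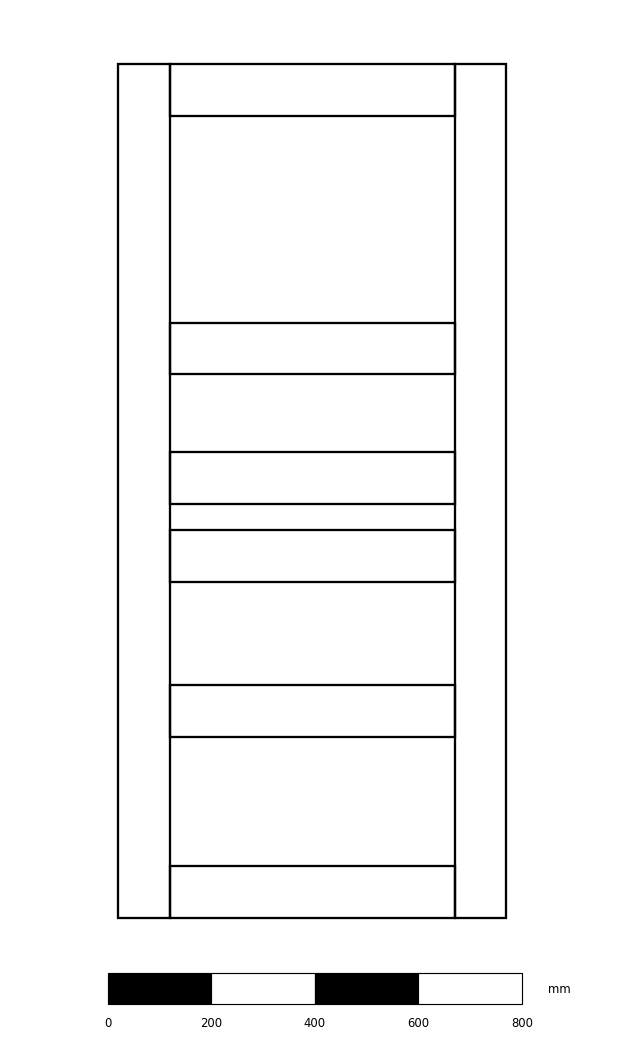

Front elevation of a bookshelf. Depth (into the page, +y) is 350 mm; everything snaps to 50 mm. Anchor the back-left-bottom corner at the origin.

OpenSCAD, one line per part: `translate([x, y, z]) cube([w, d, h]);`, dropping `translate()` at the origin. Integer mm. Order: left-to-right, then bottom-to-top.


cube([100, 350, 1650]);
translate([100, 0, 0]) cube([550, 350, 100]);
translate([100, 0, 350]) cube([550, 350, 100]);
translate([100, 0, 650]) cube([550, 350, 100]);
translate([100, 0, 800]) cube([550, 350, 100]);
translate([100, 0, 1050]) cube([550, 350, 100]);
translate([100, 0, 1550]) cube([550, 350, 100]);
translate([650, 0, 0]) cube([100, 350, 1650]);
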